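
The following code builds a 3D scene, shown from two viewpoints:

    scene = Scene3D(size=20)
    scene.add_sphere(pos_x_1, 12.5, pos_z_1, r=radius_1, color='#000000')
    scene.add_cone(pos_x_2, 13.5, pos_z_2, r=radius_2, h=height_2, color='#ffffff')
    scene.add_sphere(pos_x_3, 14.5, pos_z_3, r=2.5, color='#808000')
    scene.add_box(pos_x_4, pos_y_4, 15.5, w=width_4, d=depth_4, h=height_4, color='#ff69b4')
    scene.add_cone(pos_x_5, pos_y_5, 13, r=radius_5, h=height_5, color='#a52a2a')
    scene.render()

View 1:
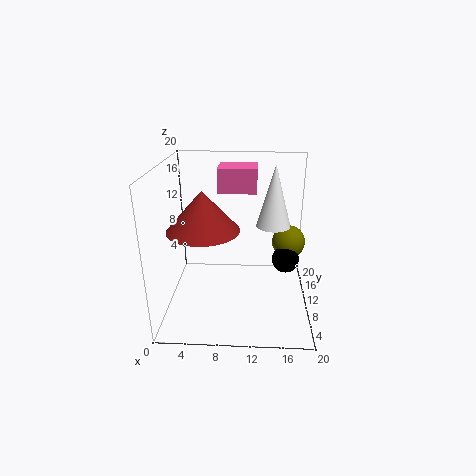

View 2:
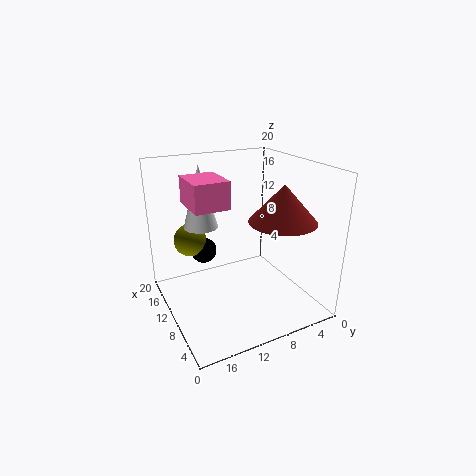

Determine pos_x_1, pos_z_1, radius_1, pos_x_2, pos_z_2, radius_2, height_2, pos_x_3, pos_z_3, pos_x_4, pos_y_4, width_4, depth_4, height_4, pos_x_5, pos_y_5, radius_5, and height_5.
pos_x_1 = 17, pos_z_1 = 5.5, radius_1 = 2, pos_x_2 = 15, pos_z_2 = 10.5, radius_2 = 2.5, height_2 = 9, pos_x_3 = 17.5, pos_z_3 = 7.5, pos_x_4 = 7, pos_y_4 = 12.5, width_4 = 5.5, depth_4 = 4.5, height_4 = 3.5, pos_x_5 = 6, pos_y_5 = 5.5, radius_5 = 4.5, height_5 = 5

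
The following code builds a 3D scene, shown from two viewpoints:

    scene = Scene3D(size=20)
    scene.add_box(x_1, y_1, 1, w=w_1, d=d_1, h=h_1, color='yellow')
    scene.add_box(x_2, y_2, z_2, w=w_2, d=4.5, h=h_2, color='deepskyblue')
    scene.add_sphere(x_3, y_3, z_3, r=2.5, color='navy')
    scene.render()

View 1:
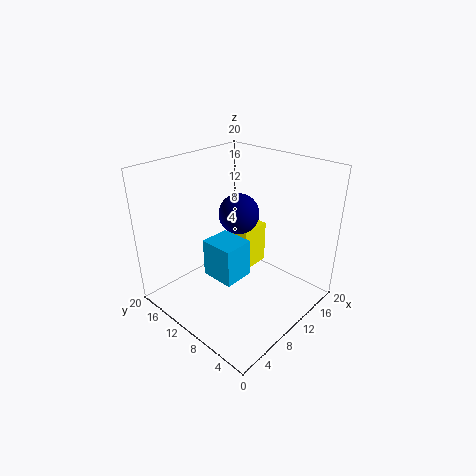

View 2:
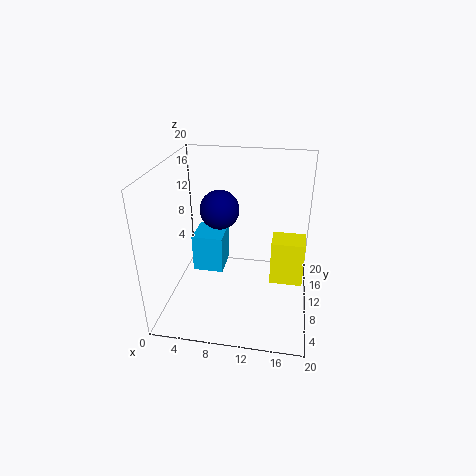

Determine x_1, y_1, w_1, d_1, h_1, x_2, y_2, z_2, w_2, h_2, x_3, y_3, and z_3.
x_1 = 14.5, y_1 = 12.5, w_1 = 5, d_1 = 4, h_1 = 7, x_2 = 4.5, y_2 = 6.5, z_2 = 6.5, w_2 = 4, h_2 = 5, x_3 = 8, y_3 = 8, z_3 = 15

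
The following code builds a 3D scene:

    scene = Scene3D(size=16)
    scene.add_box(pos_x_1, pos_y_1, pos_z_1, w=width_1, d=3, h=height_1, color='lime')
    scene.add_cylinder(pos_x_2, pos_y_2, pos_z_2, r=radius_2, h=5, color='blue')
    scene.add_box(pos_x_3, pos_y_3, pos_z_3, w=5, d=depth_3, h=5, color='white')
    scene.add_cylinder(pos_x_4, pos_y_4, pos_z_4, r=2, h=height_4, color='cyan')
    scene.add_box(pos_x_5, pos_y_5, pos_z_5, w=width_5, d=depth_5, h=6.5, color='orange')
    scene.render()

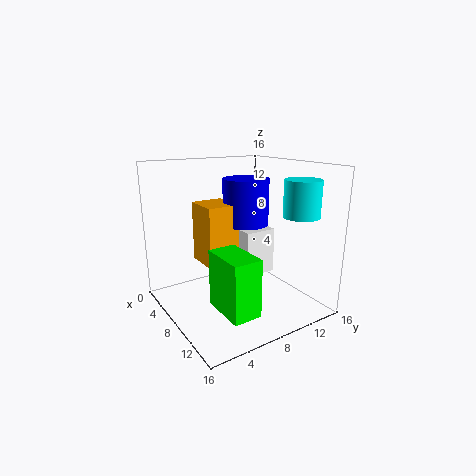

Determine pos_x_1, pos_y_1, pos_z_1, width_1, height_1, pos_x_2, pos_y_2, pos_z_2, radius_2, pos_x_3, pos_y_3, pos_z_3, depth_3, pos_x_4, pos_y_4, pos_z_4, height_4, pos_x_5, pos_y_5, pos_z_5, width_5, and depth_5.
pos_x_1 = 9.5
pos_y_1 = 3.5
pos_z_1 = 2
width_1 = 5
height_1 = 6
pos_x_2 = 8
pos_y_2 = 9
pos_z_2 = 9.5
radius_2 = 2.5
pos_x_3 = 5
pos_y_3 = 8
pos_z_3 = 4
depth_3 = 3.5
pos_x_4 = 12
pos_y_4 = 13.5
pos_z_4 = 10.5
height_4 = 4
pos_x_5 = 5
pos_y_5 = 4
pos_z_5 = 5.5
width_5 = 4
depth_5 = 3.5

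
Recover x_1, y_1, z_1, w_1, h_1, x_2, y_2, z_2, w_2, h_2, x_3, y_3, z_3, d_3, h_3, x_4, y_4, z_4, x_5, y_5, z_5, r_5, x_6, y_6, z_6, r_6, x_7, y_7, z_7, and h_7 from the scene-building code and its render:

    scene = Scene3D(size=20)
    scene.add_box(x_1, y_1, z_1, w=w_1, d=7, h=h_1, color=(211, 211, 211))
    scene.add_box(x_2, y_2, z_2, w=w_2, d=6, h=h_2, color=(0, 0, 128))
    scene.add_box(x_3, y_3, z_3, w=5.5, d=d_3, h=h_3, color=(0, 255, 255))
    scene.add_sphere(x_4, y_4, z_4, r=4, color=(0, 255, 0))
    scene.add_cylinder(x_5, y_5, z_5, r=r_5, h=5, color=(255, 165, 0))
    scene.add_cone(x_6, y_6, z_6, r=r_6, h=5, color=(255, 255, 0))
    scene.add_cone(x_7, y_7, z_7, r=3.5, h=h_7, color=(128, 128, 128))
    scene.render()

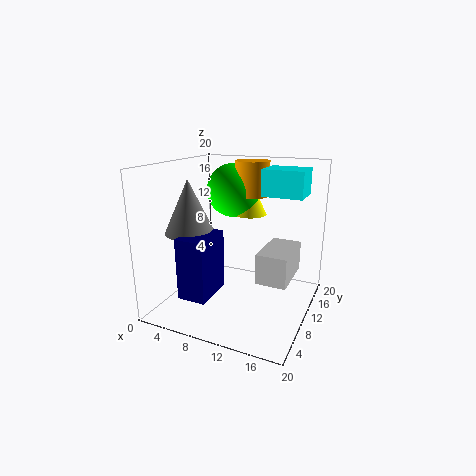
x_1 = 14
y_1 = 6.5
z_1 = 5.5
w_1 = 4
h_1 = 4
x_2 = 4
y_2 = 3.5
z_2 = 2.5
w_2 = 4
h_2 = 8.5
x_3 = 13
y_3 = 10.5
z_3 = 16
d_3 = 4.5
h_3 = 3.5
x_4 = 7
y_4 = 15
z_4 = 15.5
x_5 = 10
y_5 = 15
z_5 = 15
r_5 = 2.5
x_6 = 9.5
y_6 = 15.5
z_6 = 12
r_6 = 2.5
x_7 = 3.5
y_7 = 8
z_7 = 10.5
h_7 = 7.5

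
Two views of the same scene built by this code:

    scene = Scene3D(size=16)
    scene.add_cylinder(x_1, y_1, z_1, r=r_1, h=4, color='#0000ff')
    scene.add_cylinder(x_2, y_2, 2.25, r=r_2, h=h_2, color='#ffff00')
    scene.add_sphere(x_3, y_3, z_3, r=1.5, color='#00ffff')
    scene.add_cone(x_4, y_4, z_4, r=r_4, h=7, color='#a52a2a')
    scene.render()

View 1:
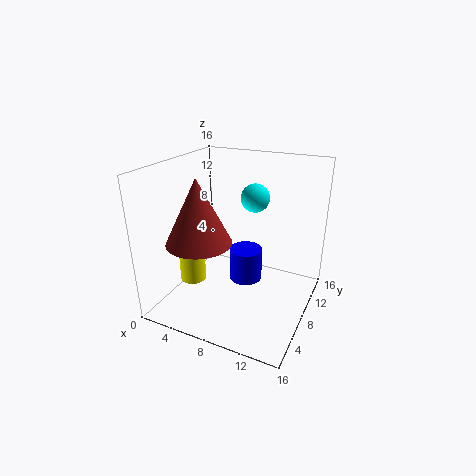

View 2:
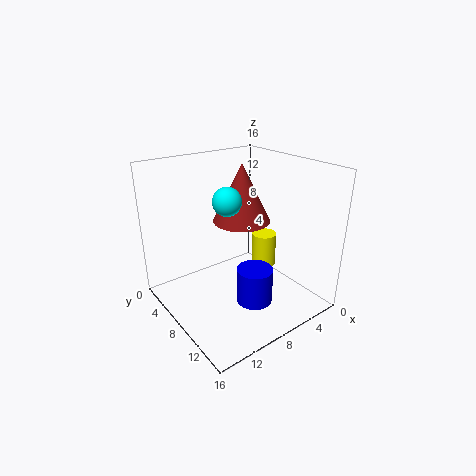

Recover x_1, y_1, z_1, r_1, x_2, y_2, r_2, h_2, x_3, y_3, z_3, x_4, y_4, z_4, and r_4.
x_1 = 7.75, y_1 = 10.75, z_1 = 1.25, r_1 = 2, x_2 = 2.75, y_2 = 6.5, r_2 = 1.5, h_2 = 4.25, x_3 = 9.75, y_3 = 8.5, z_3 = 12.75, x_4 = 5, y_4 = 4.75, z_4 = 8.25, r_4 = 3.5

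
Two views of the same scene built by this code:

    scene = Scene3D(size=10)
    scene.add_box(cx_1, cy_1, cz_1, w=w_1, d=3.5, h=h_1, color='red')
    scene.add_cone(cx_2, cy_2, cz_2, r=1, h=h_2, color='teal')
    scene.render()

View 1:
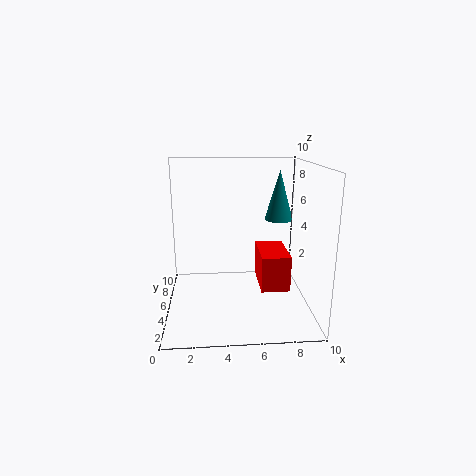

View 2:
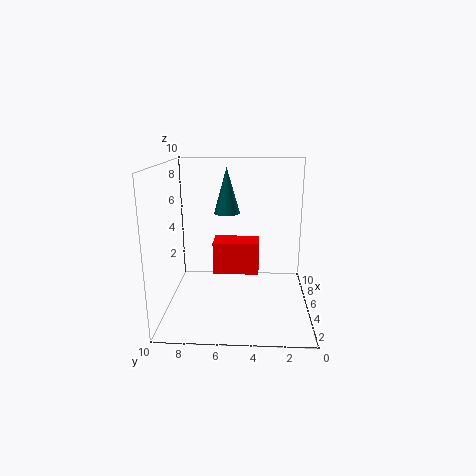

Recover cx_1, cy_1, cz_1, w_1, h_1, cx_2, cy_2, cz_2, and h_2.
cx_1 = 6.5, cy_1 = 3.5, cz_1 = 1.5, w_1 = 2, h_1 = 2.5, cx_2 = 8, cy_2 = 6, cz_2 = 6, h_2 = 3.5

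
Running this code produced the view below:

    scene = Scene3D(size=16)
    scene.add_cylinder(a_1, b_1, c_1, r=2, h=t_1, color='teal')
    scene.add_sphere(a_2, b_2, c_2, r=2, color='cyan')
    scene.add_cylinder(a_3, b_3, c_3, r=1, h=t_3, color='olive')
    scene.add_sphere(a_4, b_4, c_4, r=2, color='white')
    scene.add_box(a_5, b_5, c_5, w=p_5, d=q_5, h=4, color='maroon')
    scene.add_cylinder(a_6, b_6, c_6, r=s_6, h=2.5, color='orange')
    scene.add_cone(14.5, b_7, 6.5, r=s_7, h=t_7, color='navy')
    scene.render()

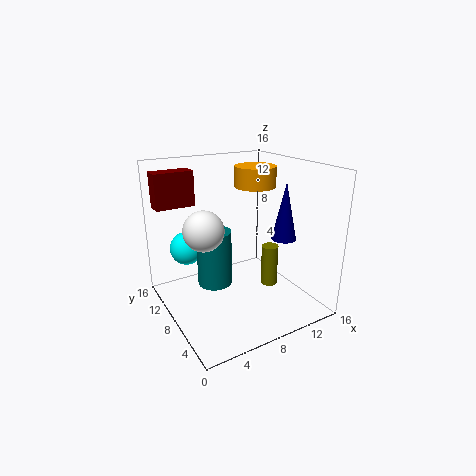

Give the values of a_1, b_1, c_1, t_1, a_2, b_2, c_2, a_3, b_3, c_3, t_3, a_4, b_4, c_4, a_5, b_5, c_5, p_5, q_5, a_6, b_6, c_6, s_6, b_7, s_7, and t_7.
a_1 = 6, b_1 = 10, c_1 = 2, t_1 = 6.5, a_2 = 4, b_2 = 13.5, c_2 = 5.5, a_3 = 12.5, b_3 = 8, c_3 = 1, t_3 = 5, a_4 = 3, b_4 = 6, c_4 = 10.5, a_5 = 0.5, b_5 = 12.5, c_5 = 11, p_5 = 4.5, q_5 = 2, a_6 = 12.5, b_6 = 11.5, c_6 = 12.5, s_6 = 2.5, b_7 = 8, s_7 = 1.5, t_7 = 7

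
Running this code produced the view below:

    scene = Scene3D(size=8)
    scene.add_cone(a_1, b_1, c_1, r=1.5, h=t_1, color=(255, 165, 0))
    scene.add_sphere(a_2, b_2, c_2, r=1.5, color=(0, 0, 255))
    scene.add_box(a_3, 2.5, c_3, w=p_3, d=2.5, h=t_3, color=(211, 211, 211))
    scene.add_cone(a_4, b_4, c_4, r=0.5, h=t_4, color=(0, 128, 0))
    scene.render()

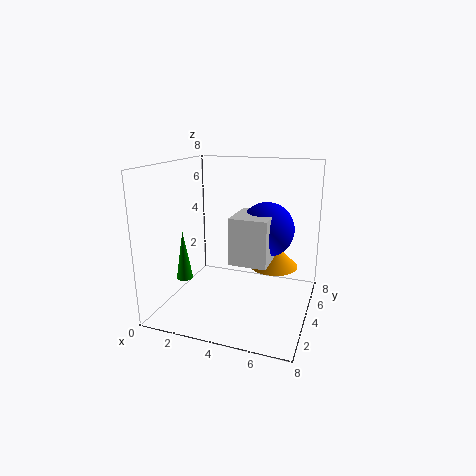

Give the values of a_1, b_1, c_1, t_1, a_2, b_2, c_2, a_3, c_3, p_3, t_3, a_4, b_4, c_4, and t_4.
a_1 = 5.5; b_1 = 6.5; c_1 = 1.5; t_1 = 1.5; a_2 = 5.5; b_2 = 4.5; c_2 = 4.5; a_3 = 4; c_3 = 3; p_3 = 2; t_3 = 2.5; a_4 = 0.5; b_4 = 4; c_4 = 1; t_4 = 3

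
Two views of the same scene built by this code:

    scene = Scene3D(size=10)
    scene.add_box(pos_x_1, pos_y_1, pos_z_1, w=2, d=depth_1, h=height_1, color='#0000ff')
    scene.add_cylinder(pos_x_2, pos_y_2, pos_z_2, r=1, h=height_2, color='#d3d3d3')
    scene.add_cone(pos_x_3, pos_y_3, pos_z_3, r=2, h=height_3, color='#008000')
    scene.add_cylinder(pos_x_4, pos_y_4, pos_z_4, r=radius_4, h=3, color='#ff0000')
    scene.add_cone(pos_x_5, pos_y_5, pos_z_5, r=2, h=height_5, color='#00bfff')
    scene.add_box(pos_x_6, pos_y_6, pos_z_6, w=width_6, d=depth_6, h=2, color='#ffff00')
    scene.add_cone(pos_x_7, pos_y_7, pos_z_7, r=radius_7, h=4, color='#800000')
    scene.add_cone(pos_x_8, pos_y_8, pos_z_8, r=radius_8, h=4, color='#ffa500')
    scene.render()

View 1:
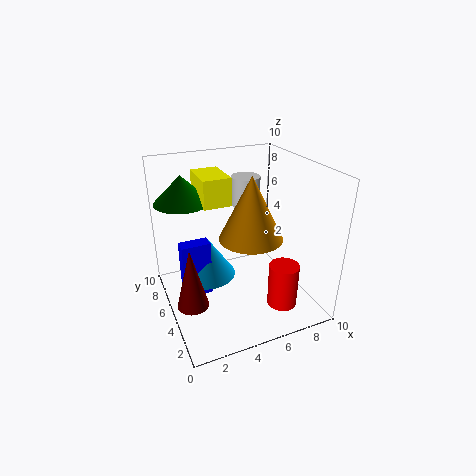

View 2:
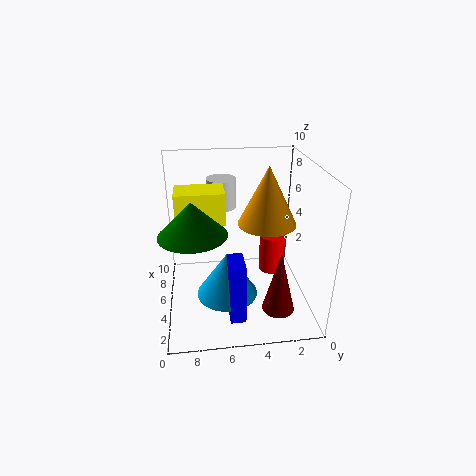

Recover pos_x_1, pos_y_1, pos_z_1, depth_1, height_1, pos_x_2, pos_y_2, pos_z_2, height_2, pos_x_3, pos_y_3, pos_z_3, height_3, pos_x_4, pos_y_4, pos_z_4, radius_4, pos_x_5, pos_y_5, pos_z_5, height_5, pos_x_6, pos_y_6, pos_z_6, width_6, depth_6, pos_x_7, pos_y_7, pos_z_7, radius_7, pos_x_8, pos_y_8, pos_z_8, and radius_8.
pos_x_1 = 1; pos_y_1 = 5; pos_z_1 = 1; depth_1 = 1; height_1 = 4; pos_x_2 = 6; pos_y_2 = 6; pos_z_2 = 7; height_2 = 2; pos_x_3 = 2; pos_y_3 = 8; pos_z_3 = 7; height_3 = 2; pos_x_4 = 7; pos_y_4 = 2; pos_z_4 = 1; radius_4 = 1; pos_x_5 = 3; pos_y_5 = 6; pos_z_5 = 2; height_5 = 3; pos_x_6 = 3; pos_y_6 = 6; pos_z_6 = 7; width_6 = 2; depth_6 = 3; pos_x_7 = 1; pos_y_7 = 3; pos_z_7 = 2; radius_7 = 1; pos_x_8 = 5; pos_y_8 = 3; pos_z_8 = 6; radius_8 = 2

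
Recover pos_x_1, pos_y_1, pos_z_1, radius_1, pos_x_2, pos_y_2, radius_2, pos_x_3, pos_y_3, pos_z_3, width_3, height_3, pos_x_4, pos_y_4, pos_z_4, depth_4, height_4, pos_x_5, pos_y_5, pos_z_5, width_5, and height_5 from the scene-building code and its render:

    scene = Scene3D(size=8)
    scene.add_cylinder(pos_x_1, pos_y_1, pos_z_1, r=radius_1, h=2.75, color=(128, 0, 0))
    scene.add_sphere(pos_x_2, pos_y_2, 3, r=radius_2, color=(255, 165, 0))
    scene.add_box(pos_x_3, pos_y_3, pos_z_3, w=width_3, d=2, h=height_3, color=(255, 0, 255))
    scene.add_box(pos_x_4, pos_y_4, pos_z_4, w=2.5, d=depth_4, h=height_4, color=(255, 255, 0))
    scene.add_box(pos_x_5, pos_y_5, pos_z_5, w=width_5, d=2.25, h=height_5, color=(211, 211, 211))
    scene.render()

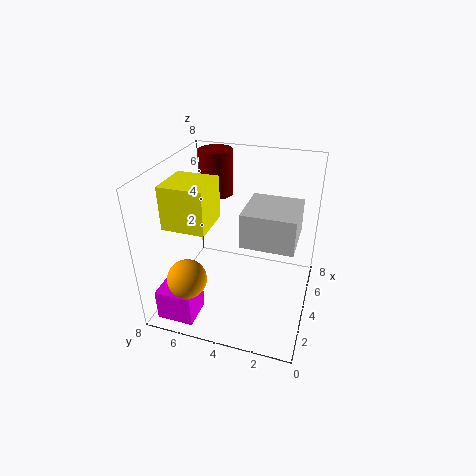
pos_x_1 = 6.75, pos_y_1 = 6.25, pos_z_1 = 5.25, radius_1 = 1, pos_x_2 = 1, pos_y_2 = 5.75, radius_2 = 1, pos_x_3 = 0.5, pos_y_3 = 5.5, pos_z_3 = 0.25, width_3 = 1.75, height_3 = 1.75, pos_x_4 = 2.75, pos_y_4 = 5.5, pos_z_4 = 4.5, depth_4 = 2.5, height_4 = 2.5, pos_x_5 = 0.25, pos_y_5 = 0.5, pos_z_5 = 6, width_5 = 2.25, height_5 = 1.5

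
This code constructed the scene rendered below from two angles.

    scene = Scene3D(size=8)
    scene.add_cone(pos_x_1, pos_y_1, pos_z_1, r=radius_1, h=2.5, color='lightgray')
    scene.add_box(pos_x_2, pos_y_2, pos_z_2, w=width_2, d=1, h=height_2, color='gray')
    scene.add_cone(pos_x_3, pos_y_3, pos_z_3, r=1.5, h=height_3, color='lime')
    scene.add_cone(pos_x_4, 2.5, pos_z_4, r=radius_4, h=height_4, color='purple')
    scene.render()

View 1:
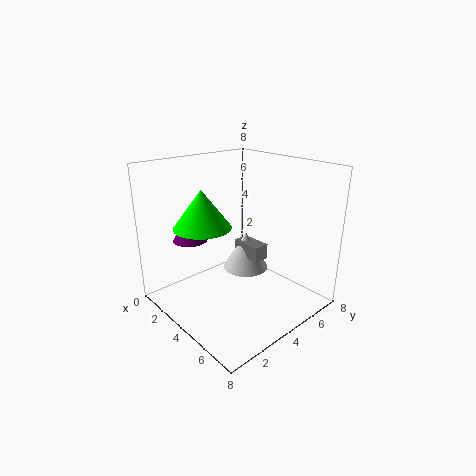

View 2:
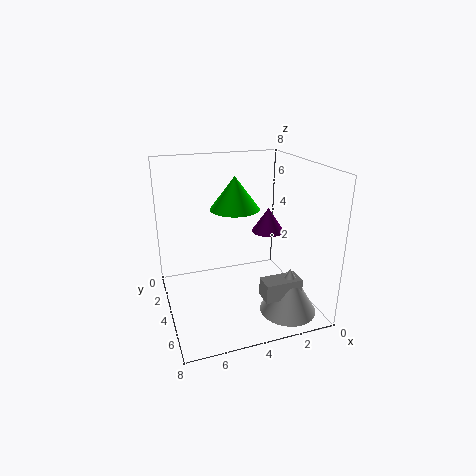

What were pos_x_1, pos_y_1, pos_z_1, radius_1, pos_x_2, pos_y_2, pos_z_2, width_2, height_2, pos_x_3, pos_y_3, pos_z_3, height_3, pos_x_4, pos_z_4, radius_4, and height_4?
pos_x_1 = 2; pos_y_1 = 6.5; pos_z_1 = 0.5; radius_1 = 1.5; pos_x_2 = 1.5; pos_y_2 = 6; pos_z_2 = 1.5; width_2 = 2; height_2 = 1; pos_x_3 = 3.5; pos_y_3 = 2; pos_z_3 = 5; height_3 = 2; pos_x_4 = 1.5; pos_z_4 = 3.5; radius_4 = 1; height_4 = 1.5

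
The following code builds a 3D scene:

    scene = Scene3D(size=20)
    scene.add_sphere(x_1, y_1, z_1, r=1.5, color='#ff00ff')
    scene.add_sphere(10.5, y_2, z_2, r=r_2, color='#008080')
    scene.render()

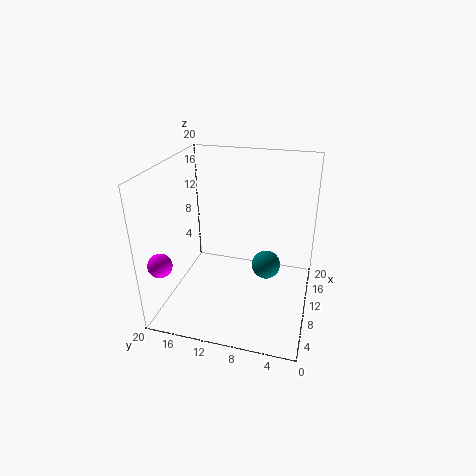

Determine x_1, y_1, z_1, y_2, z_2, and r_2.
x_1 = 1.5, y_1 = 17.5, z_1 = 9.5, y_2 = 6, z_2 = 6, r_2 = 2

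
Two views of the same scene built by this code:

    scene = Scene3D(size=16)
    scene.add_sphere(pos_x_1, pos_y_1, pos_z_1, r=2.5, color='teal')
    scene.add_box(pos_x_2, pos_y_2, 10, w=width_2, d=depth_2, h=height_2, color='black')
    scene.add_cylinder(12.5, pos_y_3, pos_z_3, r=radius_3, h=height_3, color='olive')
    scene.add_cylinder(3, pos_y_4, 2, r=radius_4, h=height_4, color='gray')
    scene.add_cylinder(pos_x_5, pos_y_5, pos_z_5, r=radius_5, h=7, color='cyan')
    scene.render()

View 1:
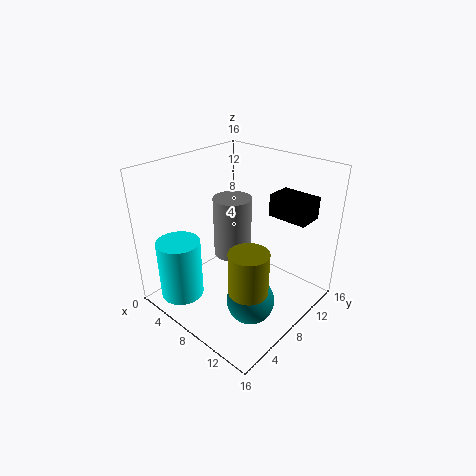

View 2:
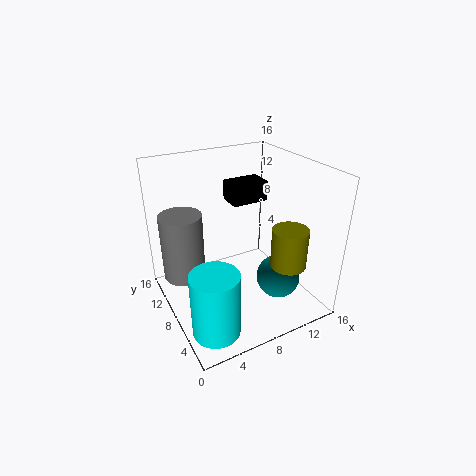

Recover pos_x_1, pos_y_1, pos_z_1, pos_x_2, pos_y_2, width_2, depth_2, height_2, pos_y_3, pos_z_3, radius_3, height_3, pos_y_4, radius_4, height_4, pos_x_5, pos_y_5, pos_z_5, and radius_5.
pos_x_1 = 12, pos_y_1 = 5.5, pos_z_1 = 3, pos_x_2 = 9.5, pos_y_2 = 11.5, width_2 = 4.5, depth_2 = 3, height_2 = 2.5, pos_y_3 = 4.5, pos_z_3 = 5, radius_3 = 2, height_3 = 4.5, pos_y_4 = 12.5, radius_4 = 2.5, height_4 = 8, pos_x_5 = 3, pos_y_5 = 3.5, pos_z_5 = 0.5, radius_5 = 2.5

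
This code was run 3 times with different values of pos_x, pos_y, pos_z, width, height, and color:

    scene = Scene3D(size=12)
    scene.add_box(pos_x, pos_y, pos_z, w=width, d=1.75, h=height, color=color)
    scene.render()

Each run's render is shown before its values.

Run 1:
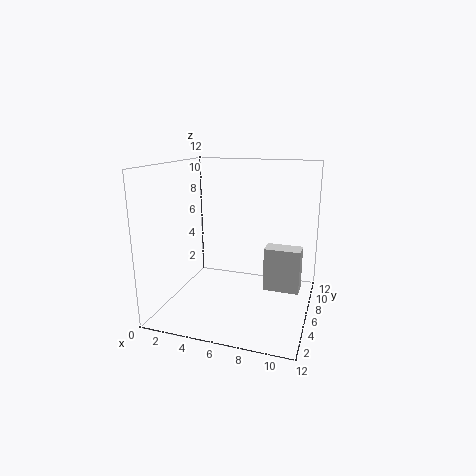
pos_x = 7.75; pos_y = 8; pos_z = 0.5; width = 3.25; height = 4; color = 'lightgray'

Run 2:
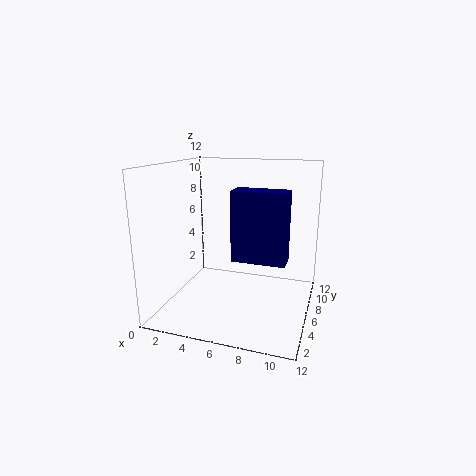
pos_x = 6.5; pos_y = 2.75; pos_z = 5.25; width = 4; height = 5.25; color = 'navy'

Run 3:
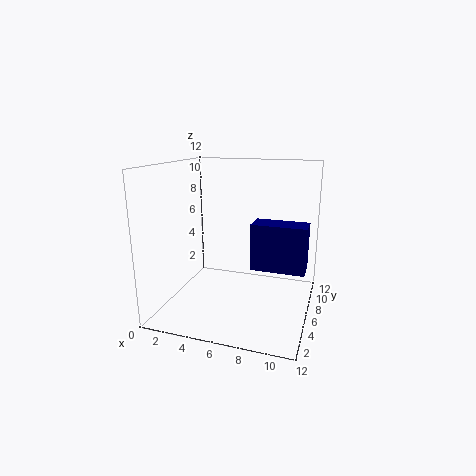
pos_x = 8.25; pos_y = 1.75; pos_z = 5.25; width = 3.75; height = 3.25; color = 'navy'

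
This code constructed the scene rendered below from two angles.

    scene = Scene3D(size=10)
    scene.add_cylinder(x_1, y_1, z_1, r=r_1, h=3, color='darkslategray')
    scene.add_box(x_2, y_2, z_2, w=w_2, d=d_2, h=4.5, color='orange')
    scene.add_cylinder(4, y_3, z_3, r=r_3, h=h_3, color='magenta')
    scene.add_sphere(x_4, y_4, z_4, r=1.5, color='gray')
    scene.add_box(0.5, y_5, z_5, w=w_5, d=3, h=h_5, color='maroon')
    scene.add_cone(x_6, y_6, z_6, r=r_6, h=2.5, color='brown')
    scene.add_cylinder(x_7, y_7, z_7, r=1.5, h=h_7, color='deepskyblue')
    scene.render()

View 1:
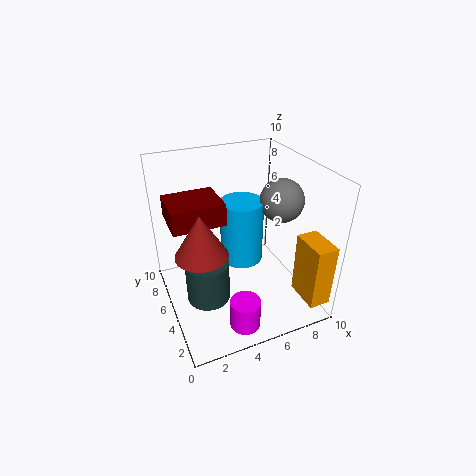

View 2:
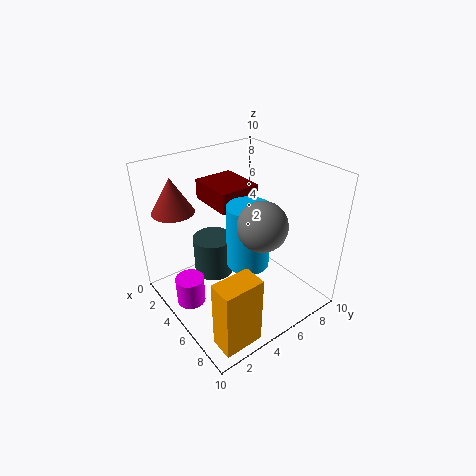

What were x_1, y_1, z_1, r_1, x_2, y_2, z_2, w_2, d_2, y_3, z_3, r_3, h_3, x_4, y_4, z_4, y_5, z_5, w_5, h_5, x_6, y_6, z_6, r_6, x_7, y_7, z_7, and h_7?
x_1 = 2.5, y_1 = 4.5, z_1 = 1, r_1 = 1.5, x_2 = 8.5, y_2 = 0.5, z_2 = 1, w_2 = 1.5, d_2 = 2.5, y_3 = 1.5, z_3 = 0.5, r_3 = 1, h_3 = 2, x_4 = 8, y_4 = 4.5, z_4 = 7.5, y_5 = 4.5, z_5 = 6.5, w_5 = 3.5, h_5 = 1.5, x_6 = 1.5, y_6 = 2, z_6 = 6.5, r_6 = 1.5, x_7 = 5.5, y_7 = 5.5, z_7 = 3, h_7 = 4.5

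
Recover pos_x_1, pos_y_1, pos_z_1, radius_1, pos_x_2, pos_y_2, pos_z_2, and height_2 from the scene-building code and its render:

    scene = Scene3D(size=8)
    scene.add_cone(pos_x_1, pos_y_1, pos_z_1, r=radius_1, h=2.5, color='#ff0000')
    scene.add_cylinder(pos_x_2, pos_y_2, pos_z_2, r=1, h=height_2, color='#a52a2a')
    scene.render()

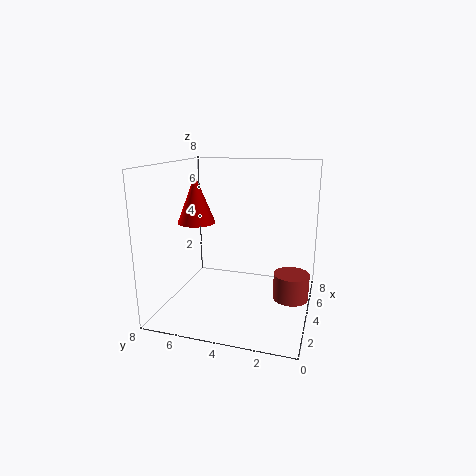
pos_x_1 = 3; pos_y_1 = 6; pos_z_1 = 5; radius_1 = 1; pos_x_2 = 4.5; pos_y_2 = 1; pos_z_2 = 0.5; height_2 = 1.5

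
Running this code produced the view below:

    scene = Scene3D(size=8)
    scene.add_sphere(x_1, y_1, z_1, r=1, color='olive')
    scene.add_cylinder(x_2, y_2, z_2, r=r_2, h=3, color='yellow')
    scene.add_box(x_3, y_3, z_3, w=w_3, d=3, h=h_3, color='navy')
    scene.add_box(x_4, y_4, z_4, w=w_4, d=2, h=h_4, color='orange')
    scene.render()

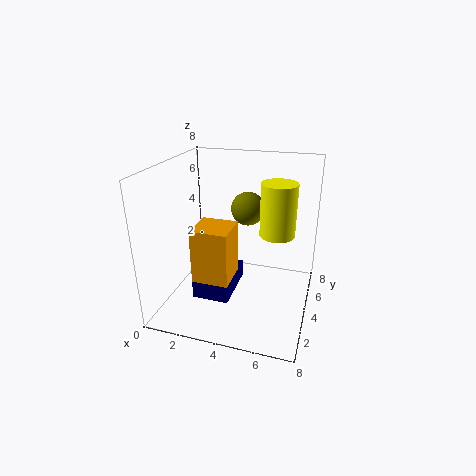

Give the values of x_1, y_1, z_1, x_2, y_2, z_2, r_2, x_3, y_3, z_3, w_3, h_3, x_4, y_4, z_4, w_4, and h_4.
x_1 = 4
y_1 = 6
z_1 = 5
x_2 = 6
y_2 = 5
z_2 = 4
r_2 = 1
x_3 = 2
y_3 = 2
z_3 = 1
w_3 = 2
h_3 = 1
x_4 = 2
y_4 = 2
z_4 = 2
w_4 = 2
h_4 = 3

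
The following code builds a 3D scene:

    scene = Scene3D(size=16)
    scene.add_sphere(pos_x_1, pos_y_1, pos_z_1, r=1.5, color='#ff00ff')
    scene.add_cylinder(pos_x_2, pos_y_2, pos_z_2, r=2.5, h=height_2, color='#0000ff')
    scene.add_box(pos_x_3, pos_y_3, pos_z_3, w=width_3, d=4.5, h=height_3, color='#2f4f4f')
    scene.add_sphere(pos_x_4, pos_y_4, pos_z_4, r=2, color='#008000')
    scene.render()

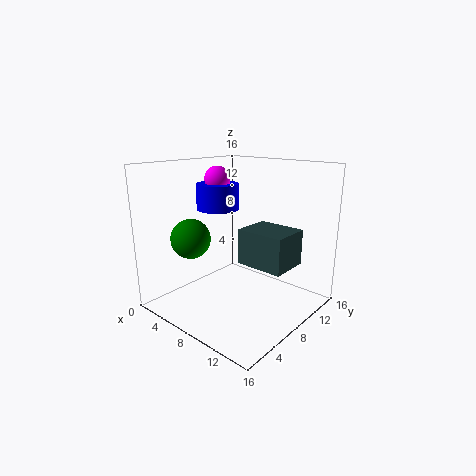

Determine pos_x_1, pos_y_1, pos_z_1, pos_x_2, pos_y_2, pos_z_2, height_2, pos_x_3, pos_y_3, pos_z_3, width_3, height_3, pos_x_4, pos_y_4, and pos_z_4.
pos_x_1 = 4, pos_y_1 = 9, pos_z_1 = 14, pos_x_2 = 4, pos_y_2 = 9, pos_z_2 = 10.5, height_2 = 3, pos_x_3 = 8, pos_y_3 = 8, pos_z_3 = 5, width_3 = 5.5, height_3 = 4, pos_x_4 = 6.5, pos_y_4 = 2.5, pos_z_4 = 9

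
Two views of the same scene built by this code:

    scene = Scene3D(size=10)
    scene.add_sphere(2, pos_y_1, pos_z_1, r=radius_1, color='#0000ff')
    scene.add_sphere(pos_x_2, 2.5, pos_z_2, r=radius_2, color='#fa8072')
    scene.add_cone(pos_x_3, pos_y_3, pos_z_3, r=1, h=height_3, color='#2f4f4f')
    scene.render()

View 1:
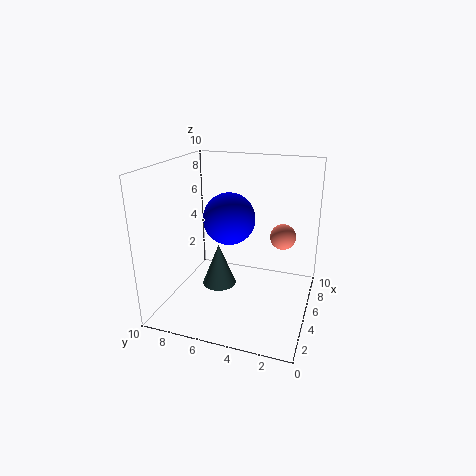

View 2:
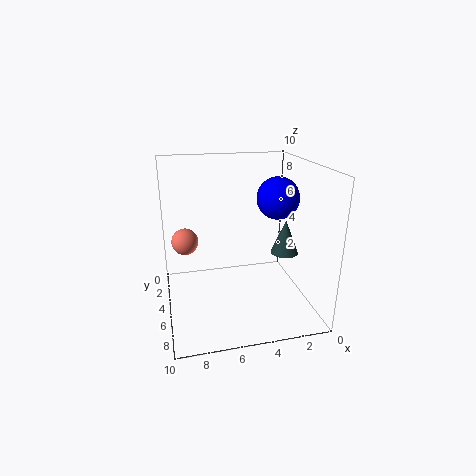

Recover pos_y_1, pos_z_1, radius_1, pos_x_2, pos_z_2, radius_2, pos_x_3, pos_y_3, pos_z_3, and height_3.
pos_y_1 = 4.5; pos_z_1 = 7.5; radius_1 = 1.5; pos_x_2 = 8.5; pos_z_2 = 4; radius_2 = 1; pos_x_3 = 1.5; pos_y_3 = 5; pos_z_3 = 3.5; height_3 = 2.5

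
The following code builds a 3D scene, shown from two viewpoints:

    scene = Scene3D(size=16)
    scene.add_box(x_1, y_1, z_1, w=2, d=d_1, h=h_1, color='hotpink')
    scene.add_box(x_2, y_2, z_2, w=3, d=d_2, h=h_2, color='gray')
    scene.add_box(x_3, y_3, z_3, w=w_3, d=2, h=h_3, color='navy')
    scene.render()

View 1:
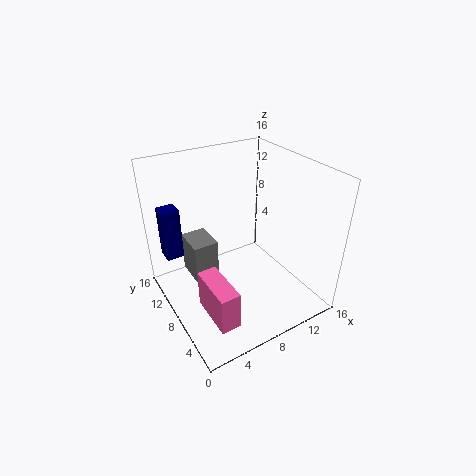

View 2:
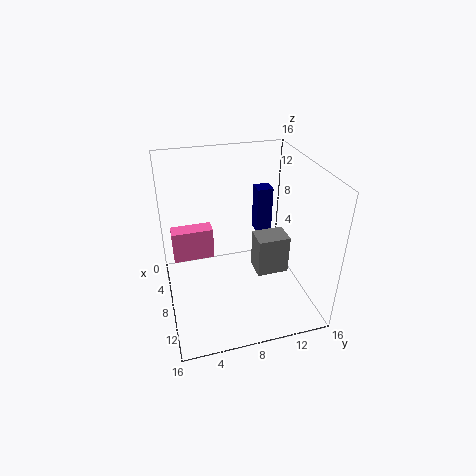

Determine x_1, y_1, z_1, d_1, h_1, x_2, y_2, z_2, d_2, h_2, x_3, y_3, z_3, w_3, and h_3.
x_1 = 2
y_1 = 1
z_1 = 3
d_1 = 5
h_1 = 4
x_2 = 4
y_2 = 11
z_2 = 1
d_2 = 4
h_2 = 5
x_3 = 1
y_3 = 12
z_3 = 5
w_3 = 2
h_3 = 6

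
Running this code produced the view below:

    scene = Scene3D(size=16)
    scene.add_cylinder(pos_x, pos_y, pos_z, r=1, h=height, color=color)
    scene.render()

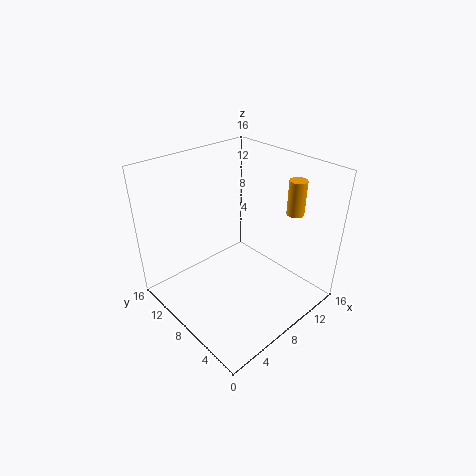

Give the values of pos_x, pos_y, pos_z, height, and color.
pos_x = 14, pos_y = 5, pos_z = 10, height = 4, color = 'orange'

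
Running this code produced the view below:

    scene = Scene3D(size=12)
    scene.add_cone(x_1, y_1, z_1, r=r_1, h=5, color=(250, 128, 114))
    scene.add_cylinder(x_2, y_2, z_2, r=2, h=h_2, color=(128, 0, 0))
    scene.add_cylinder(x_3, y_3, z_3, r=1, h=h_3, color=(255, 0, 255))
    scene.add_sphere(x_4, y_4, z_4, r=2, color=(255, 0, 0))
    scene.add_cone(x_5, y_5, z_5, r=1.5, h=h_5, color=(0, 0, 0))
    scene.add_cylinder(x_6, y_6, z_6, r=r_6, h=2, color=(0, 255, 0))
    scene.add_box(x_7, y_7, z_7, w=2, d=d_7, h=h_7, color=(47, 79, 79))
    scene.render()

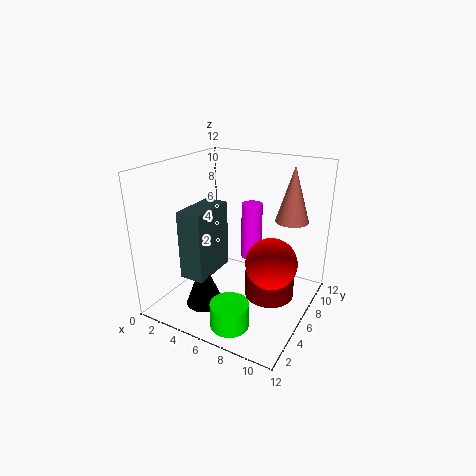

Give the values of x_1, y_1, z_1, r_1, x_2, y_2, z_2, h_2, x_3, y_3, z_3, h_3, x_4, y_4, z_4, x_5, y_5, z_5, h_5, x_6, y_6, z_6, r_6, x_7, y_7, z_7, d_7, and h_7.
x_1 = 9; y_1 = 10.5; z_1 = 6.5; r_1 = 1.5; x_2 = 9; y_2 = 6; z_2 = 1.5; h_2 = 2.5; x_3 = 5; y_3 = 10.5; z_3 = 2; h_3 = 5.5; x_4 = 9.5; y_4 = 5; z_4 = 5; x_5 = 4.5; y_5 = 3; z_5 = 1; h_5 = 4; x_6 = 7.5; y_6 = 2; z_6 = 0.5; r_6 = 1.5; x_7 = 3; y_7 = 2; z_7 = 3.5; d_7 = 4; h_7 = 5.5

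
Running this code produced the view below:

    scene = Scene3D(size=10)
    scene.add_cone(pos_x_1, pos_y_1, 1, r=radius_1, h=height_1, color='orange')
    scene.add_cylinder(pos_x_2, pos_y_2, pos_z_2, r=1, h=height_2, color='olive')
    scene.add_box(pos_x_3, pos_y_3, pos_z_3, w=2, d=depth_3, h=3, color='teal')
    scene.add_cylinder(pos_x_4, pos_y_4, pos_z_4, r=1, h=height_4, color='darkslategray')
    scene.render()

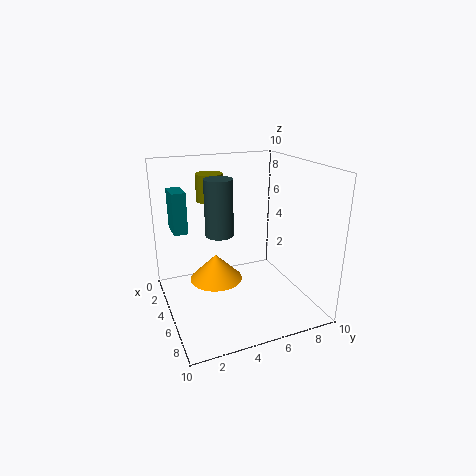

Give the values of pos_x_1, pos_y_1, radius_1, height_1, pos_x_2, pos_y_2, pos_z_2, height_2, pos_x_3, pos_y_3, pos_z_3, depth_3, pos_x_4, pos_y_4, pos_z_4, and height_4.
pos_x_1 = 3; pos_y_1 = 4; radius_1 = 2; height_1 = 2; pos_x_2 = 2; pos_y_2 = 4; pos_z_2 = 7; height_2 = 2; pos_x_3 = 1; pos_y_3 = 1; pos_z_3 = 5; depth_3 = 1; pos_x_4 = 4; pos_y_4 = 4; pos_z_4 = 5; height_4 = 4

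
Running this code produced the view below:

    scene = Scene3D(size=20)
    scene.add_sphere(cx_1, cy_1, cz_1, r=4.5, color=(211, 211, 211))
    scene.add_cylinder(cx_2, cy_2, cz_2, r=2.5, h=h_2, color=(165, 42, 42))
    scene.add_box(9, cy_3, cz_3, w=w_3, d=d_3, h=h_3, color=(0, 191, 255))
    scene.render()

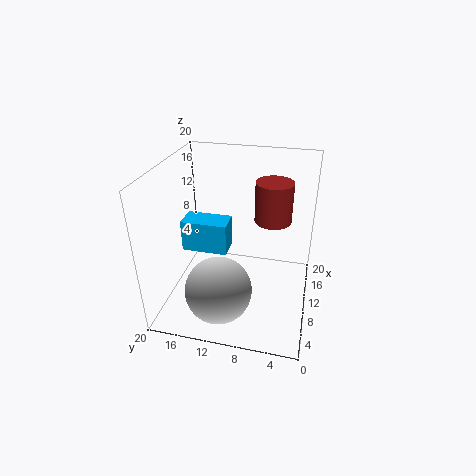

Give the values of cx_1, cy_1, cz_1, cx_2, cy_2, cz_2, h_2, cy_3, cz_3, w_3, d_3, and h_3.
cx_1 = 5; cy_1 = 11.5; cz_1 = 4.5; cx_2 = 11.5; cy_2 = 5.5; cz_2 = 12.5; h_2 = 5.5; cy_3 = 11.5; cz_3 = 7.5; w_3 = 3.5; d_3 = 6.5; h_3 = 4.5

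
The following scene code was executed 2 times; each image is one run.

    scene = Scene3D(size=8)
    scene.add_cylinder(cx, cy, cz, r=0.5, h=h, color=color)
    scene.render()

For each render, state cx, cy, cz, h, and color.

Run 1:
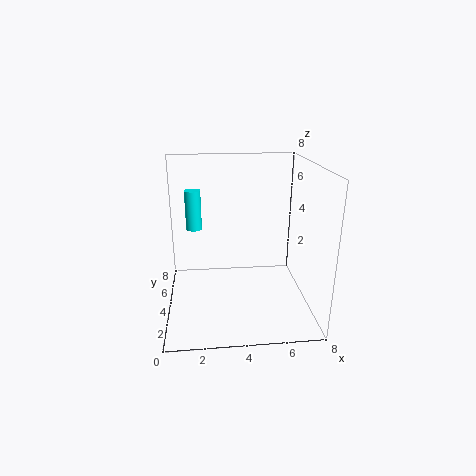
cx = 1.5, cy = 7, cz = 3.5, h = 2.5, color = 'cyan'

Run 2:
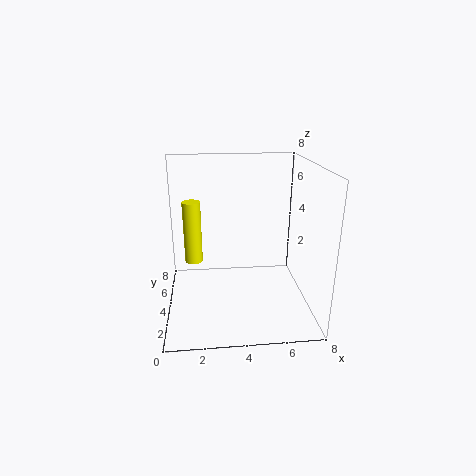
cx = 1.5, cy = 4.5, cz = 2.5, h = 3.5, color = 'yellow'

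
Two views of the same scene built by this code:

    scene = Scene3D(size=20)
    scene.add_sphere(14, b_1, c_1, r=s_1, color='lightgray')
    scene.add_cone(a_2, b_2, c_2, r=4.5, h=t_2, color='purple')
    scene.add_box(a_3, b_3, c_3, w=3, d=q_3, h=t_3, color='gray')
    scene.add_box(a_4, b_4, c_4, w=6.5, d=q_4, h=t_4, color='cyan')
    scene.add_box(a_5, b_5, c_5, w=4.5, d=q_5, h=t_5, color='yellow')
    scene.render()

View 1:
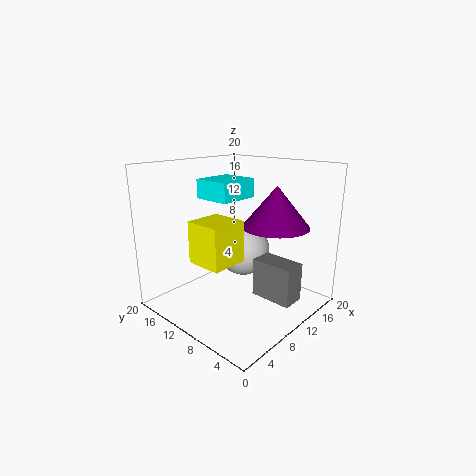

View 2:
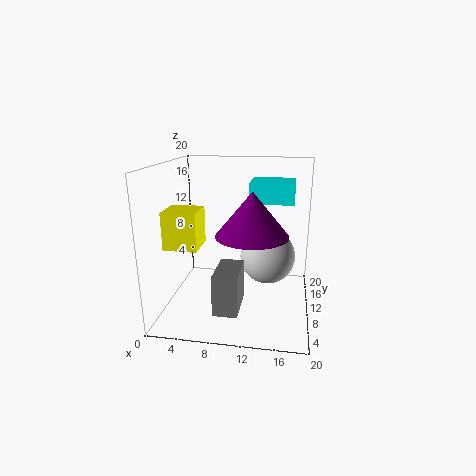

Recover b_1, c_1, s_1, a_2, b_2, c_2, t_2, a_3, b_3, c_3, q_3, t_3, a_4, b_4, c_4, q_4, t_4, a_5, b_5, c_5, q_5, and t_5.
b_1 = 12.5, c_1 = 6.5, s_1 = 4, a_2 = 12.5, b_2 = 5.5, c_2 = 12, t_2 = 5.5, a_3 = 8.5, b_3 = 0.5, c_3 = 3.5, q_3 = 5.5, t_3 = 5, a_4 = 11, b_4 = 13.5, c_4 = 14, q_4 = 6, t_4 = 3, a_5 = 1, b_5 = 5, c_5 = 9.5, q_5 = 4.5, t_5 = 5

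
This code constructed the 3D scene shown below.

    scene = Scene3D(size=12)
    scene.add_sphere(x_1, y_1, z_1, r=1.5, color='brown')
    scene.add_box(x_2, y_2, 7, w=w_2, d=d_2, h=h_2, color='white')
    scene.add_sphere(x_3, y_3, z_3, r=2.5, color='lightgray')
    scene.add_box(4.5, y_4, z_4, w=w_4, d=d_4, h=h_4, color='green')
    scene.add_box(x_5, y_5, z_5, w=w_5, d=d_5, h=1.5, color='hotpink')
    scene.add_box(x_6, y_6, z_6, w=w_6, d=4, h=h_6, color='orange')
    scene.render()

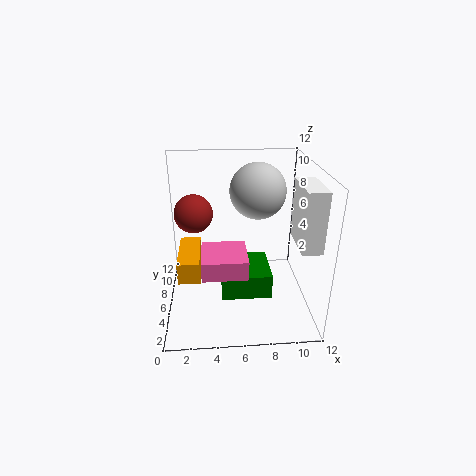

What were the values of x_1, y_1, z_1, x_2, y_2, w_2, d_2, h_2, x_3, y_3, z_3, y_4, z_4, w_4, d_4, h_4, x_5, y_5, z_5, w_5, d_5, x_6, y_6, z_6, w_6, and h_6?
x_1 = 2.5
y_1 = 5.5
z_1 = 8.5
x_2 = 10
y_2 = 1
w_2 = 1.5
d_2 = 3.5
h_2 = 4.5
x_3 = 8
y_3 = 9
z_3 = 9
y_4 = 3
z_4 = 2
w_4 = 4
d_4 = 4
h_4 = 2
x_5 = 3
y_5 = 2
z_5 = 4.5
w_5 = 3.5
d_5 = 3.5
x_6 = 1.5
y_6 = 0.5
z_6 = 5.5
w_6 = 1.5
h_6 = 1.5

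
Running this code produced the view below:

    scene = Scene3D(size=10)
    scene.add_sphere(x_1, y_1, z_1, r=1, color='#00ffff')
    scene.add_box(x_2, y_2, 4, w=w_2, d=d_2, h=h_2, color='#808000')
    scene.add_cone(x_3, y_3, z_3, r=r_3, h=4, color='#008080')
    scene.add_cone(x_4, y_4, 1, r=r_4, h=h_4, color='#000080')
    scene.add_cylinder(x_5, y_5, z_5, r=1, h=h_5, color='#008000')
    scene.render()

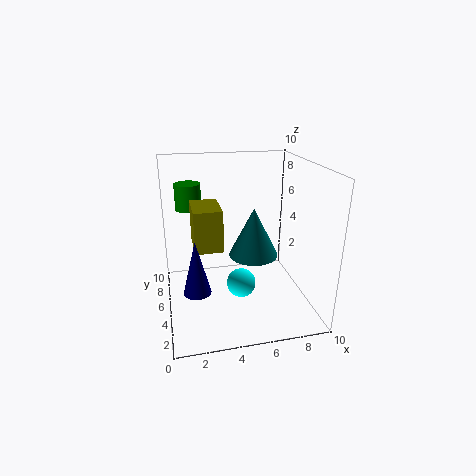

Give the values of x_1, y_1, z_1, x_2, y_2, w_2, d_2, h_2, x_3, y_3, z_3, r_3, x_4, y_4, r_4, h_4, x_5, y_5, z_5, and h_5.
x_1 = 5, y_1 = 4, z_1 = 2, x_2 = 2, y_2 = 5, w_2 = 2, d_2 = 3, h_2 = 3, x_3 = 7, y_3 = 8, z_3 = 2, r_3 = 2, x_4 = 2, y_4 = 5, r_4 = 1, h_4 = 4, x_5 = 2, y_5 = 9, z_5 = 6, h_5 = 2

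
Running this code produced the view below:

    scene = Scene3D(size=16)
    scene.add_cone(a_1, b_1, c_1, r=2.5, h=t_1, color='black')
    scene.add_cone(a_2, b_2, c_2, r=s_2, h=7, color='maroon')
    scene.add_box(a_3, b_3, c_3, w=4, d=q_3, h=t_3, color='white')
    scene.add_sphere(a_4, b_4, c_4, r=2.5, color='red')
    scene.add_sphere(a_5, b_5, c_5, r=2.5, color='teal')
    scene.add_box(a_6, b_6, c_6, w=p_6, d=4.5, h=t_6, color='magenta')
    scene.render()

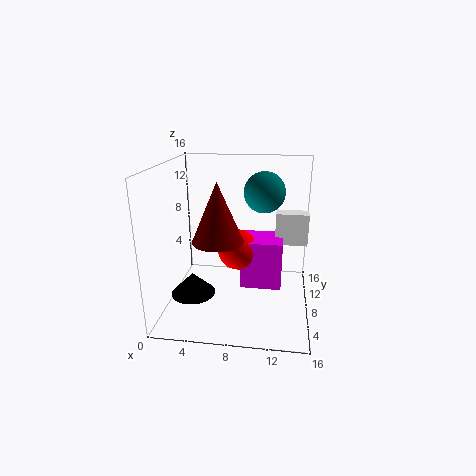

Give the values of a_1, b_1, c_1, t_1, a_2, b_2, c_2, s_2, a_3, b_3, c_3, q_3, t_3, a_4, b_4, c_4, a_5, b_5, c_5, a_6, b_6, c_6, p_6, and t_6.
a_1 = 3
b_1 = 6.5
c_1 = 1.5
t_1 = 2.5
a_2 = 5.5
b_2 = 9
c_2 = 7
s_2 = 3
a_3 = 12
b_3 = 12.5
c_3 = 5.5
q_3 = 2
t_3 = 4
a_4 = 7.5
b_4 = 11.5
c_4 = 5
a_5 = 10.5
b_5 = 13
c_5 = 12
a_6 = 8
b_6 = 10
c_6 = 0.5
p_6 = 5
t_6 = 6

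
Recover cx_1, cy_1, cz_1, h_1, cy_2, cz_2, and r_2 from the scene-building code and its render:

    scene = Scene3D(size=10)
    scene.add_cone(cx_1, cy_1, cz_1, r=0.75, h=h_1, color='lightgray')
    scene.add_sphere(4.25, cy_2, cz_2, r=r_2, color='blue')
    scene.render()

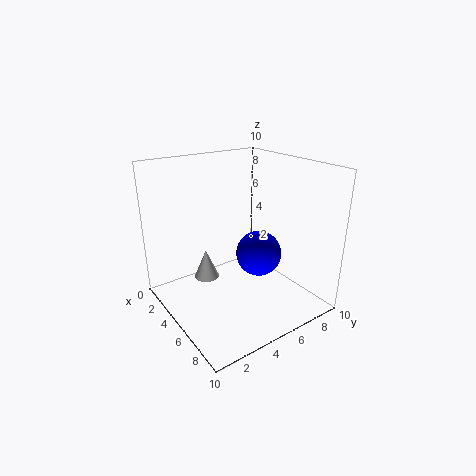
cx_1 = 6.25, cy_1 = 1.75, cz_1 = 3.75, h_1 = 1.75, cy_2 = 7.5, cz_2 = 2.75, r_2 = 1.75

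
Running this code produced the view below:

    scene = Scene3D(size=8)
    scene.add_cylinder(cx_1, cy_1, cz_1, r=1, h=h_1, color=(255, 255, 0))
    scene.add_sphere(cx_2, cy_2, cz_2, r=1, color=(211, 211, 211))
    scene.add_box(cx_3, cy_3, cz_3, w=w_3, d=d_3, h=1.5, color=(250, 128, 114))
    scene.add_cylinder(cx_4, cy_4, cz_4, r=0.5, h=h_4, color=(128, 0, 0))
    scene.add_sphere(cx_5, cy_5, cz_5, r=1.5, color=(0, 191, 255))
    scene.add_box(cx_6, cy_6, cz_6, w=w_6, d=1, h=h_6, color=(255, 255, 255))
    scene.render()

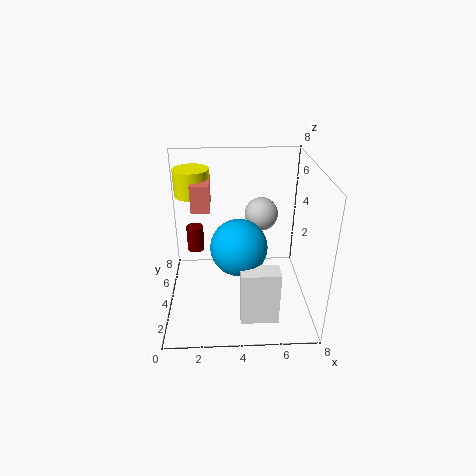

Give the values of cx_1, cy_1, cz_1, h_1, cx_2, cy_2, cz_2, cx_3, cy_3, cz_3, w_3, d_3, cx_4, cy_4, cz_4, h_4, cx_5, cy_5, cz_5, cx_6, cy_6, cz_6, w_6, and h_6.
cx_1 = 1.5; cy_1 = 5.5; cz_1 = 6; h_1 = 1.5; cx_2 = 5.5; cy_2 = 6; cz_2 = 4.5; cx_3 = 1.5; cy_3 = 4; cz_3 = 5.5; w_3 = 1; d_3 = 2; cx_4 = 1.5; cy_4 = 5.5; cz_4 = 2.5; h_4 = 1.5; cx_5 = 4; cy_5 = 3; cz_5 = 4; cx_6 = 4; cy_6 = 1; cz_6 = 0.5; w_6 = 2; h_6 = 3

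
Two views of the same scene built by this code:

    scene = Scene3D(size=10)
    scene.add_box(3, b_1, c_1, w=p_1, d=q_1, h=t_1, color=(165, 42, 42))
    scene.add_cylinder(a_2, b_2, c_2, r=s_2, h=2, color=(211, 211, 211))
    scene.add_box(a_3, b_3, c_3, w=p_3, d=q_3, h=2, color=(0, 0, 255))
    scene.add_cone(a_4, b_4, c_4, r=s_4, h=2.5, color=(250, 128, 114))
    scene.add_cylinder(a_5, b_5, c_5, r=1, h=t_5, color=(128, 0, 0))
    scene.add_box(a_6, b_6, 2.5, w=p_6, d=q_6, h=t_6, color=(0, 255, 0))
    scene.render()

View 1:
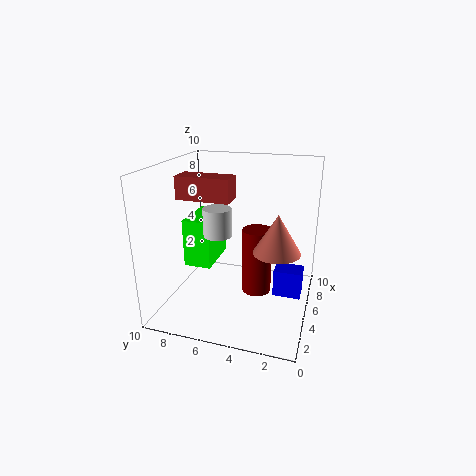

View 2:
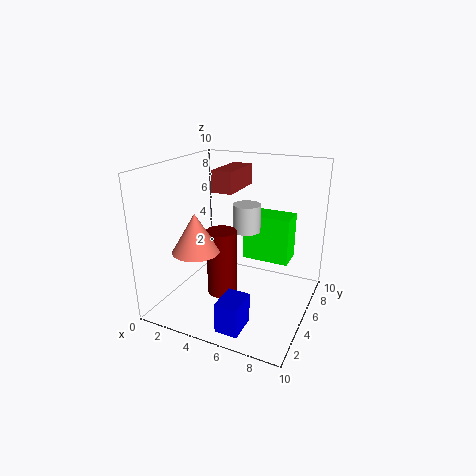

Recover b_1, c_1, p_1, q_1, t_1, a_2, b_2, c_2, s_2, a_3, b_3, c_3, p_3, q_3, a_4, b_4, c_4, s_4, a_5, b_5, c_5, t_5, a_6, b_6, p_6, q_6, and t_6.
b_1 = 5, c_1 = 8, p_1 = 1.5, q_1 = 3.5, t_1 = 1.5, a_2 = 5, b_2 = 6.5, c_2 = 5, s_2 = 1, a_3 = 5.5, b_3 = 0.5, c_3 = 0.5, p_3 = 1.5, q_3 = 2, a_4 = 3.5, b_4 = 2, c_4 = 5, s_4 = 1.5, a_5 = 4.5, b_5 = 3.5, c_5 = 1.5, t_5 = 4.5, a_6 = 4.5, b_6 = 7, p_6 = 3.5, q_6 = 2, t_6 = 3.5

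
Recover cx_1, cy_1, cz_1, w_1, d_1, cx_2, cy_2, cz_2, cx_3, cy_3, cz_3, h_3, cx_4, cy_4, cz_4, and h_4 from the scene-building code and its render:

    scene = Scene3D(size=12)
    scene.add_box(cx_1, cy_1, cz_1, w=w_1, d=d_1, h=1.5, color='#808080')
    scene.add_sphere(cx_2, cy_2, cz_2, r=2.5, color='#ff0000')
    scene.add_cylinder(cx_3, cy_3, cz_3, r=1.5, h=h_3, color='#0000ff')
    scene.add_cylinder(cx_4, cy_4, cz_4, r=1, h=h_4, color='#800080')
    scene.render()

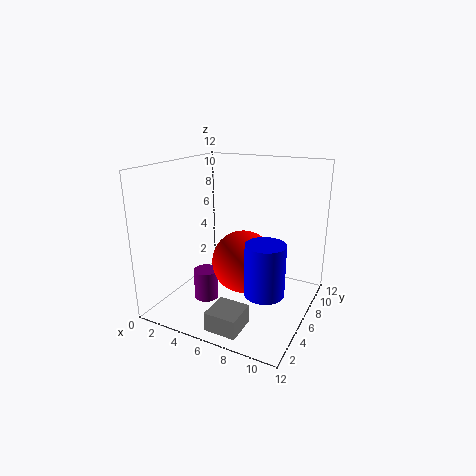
cx_1 = 6
cy_1 = 0.5
cz_1 = 0.5
w_1 = 2.5
d_1 = 2.5
cx_2 = 7
cy_2 = 5
cz_2 = 4.5
cx_3 = 9.5
cy_3 = 3.5
cz_3 = 3
h_3 = 4
cx_4 = 4
cy_4 = 4
cz_4 = 1
h_4 = 2.5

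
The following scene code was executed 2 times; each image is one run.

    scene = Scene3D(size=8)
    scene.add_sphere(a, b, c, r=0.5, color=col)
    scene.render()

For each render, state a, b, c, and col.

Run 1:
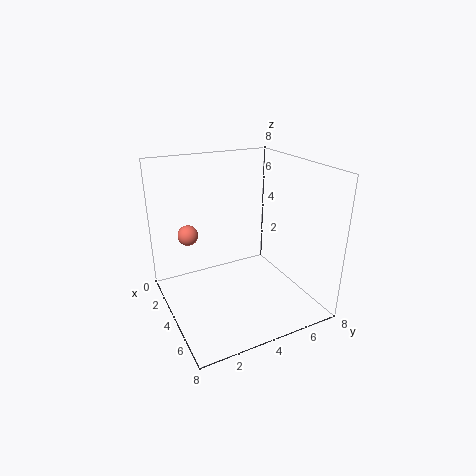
a = 4.5, b = 1, c = 5, col = 'salmon'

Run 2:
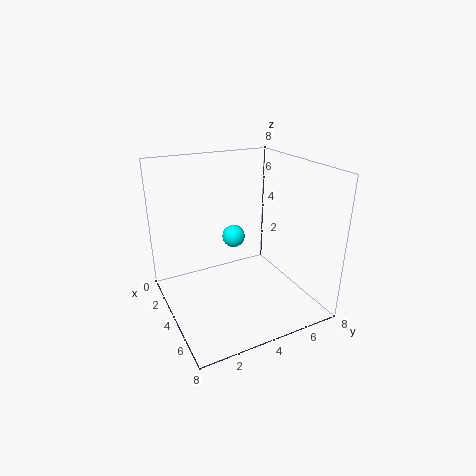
a = 6.5, b = 2.5, c = 5.5, col = 'cyan'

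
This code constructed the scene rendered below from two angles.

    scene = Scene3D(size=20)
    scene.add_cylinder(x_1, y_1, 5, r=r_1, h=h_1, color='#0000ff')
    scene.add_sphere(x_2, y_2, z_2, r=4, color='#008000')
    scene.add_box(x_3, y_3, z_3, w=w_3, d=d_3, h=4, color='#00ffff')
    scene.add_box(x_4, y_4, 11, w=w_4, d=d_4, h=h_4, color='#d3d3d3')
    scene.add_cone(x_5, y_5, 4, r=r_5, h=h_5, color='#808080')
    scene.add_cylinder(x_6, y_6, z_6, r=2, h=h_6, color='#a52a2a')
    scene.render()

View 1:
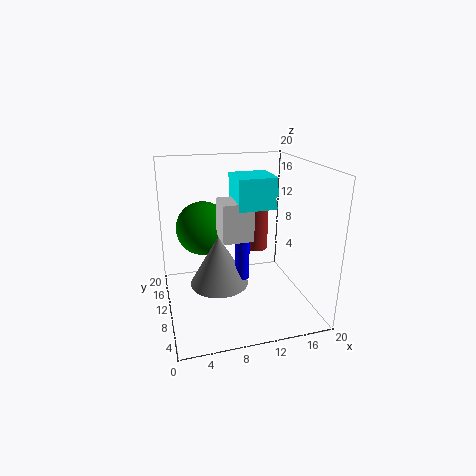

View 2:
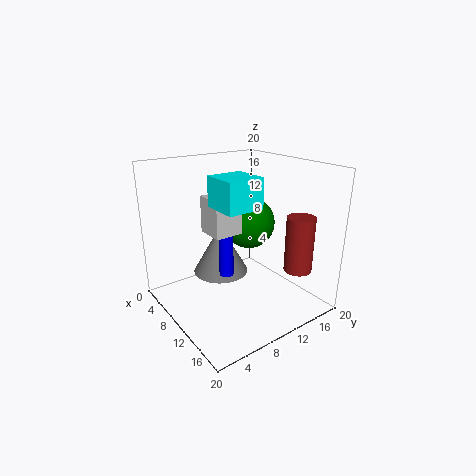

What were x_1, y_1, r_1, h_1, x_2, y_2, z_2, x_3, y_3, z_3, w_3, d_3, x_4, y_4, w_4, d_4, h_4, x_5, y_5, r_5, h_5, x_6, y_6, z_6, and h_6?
x_1 = 10; y_1 = 8; r_1 = 1; h_1 = 8; x_2 = 6; y_2 = 15; z_2 = 10; x_3 = 9; y_3 = 6; z_3 = 15; w_3 = 5; d_3 = 5; x_4 = 7; y_4 = 6; w_4 = 4; d_4 = 4; h_4 = 5; x_5 = 7; y_5 = 9; r_5 = 4; h_5 = 7; x_6 = 15; y_6 = 17; z_6 = 5; h_6 = 8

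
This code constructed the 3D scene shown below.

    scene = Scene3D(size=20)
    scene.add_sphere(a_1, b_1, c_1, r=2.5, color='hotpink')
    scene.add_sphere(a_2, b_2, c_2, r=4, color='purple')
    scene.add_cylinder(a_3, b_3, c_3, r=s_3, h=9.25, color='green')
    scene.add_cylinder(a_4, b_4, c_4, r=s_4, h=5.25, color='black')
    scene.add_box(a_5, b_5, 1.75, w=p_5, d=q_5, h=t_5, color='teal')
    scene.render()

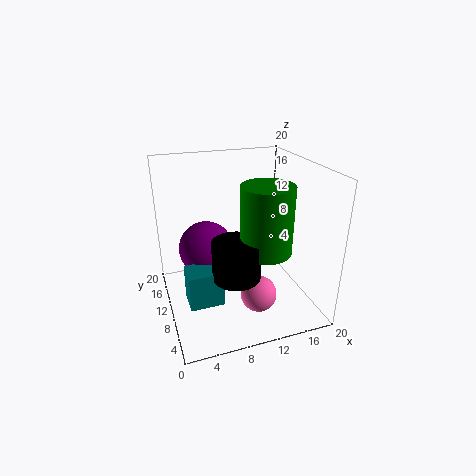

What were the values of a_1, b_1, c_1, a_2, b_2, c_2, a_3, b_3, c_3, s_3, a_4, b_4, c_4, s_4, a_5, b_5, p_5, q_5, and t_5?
a_1 = 11.75
b_1 = 6.25
c_1 = 2.75
a_2 = 6.25
b_2 = 13.5
c_2 = 7.25
a_3 = 13
b_3 = 7.25
c_3 = 8.75
s_3 = 3.5
a_4 = 8.75
b_4 = 7
c_4 = 5.75
s_4 = 3.25
a_5 = 2.25
b_5 = 6.75
p_5 = 4.75
q_5 = 3.75
t_5 = 5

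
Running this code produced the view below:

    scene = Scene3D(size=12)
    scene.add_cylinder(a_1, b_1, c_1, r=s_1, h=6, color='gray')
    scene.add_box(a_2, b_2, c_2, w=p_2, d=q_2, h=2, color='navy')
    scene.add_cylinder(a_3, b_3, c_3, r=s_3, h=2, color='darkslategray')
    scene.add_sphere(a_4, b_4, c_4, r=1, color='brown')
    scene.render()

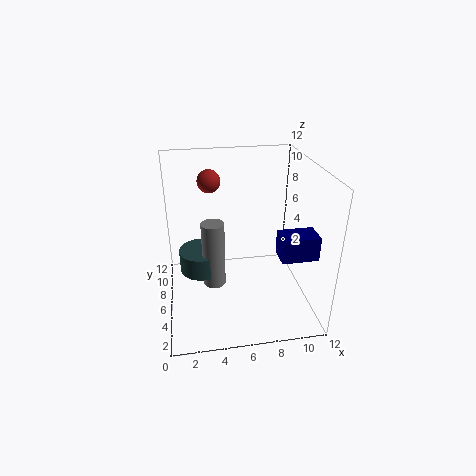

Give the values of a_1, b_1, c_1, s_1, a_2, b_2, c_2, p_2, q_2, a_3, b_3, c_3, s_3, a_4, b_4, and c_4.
a_1 = 4, b_1 = 7, c_1 = 1, s_1 = 1, a_2 = 9, b_2 = 3, c_2 = 5, p_2 = 3, q_2 = 2, a_3 = 3, b_3 = 8, c_3 = 2, s_3 = 2, a_4 = 4, b_4 = 9, c_4 = 10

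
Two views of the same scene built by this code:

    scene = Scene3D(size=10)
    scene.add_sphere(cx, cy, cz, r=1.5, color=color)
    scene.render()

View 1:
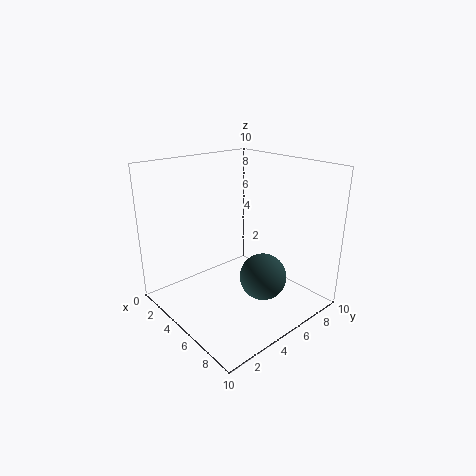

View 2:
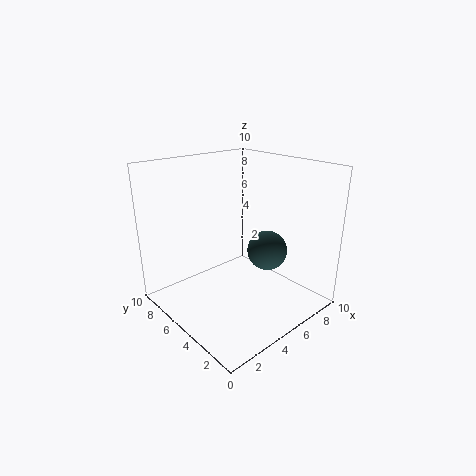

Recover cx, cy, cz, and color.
cx = 7.75; cy = 4.75; cz = 3.25; color = 'darkslategray'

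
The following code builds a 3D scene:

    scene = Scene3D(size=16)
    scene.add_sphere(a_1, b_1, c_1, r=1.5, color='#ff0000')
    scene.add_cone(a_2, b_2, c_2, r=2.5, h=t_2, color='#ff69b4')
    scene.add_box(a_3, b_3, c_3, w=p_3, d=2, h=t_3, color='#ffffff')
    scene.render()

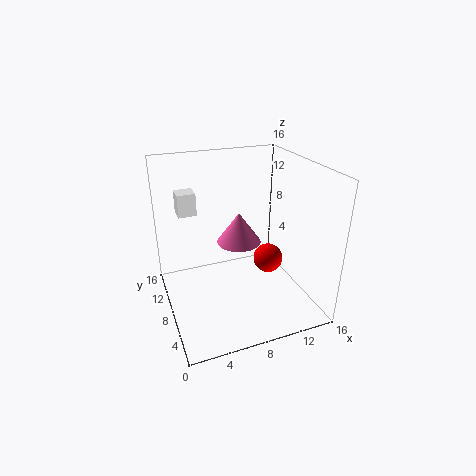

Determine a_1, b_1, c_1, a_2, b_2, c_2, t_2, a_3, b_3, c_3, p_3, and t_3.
a_1 = 10
b_1 = 4.5
c_1 = 7
a_2 = 8.5
b_2 = 9
c_2 = 7
t_2 = 3.5
a_3 = 2
b_3 = 10
c_3 = 10.5
p_3 = 2
t_3 = 2.5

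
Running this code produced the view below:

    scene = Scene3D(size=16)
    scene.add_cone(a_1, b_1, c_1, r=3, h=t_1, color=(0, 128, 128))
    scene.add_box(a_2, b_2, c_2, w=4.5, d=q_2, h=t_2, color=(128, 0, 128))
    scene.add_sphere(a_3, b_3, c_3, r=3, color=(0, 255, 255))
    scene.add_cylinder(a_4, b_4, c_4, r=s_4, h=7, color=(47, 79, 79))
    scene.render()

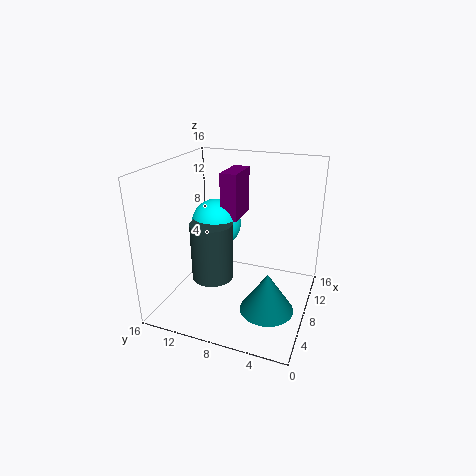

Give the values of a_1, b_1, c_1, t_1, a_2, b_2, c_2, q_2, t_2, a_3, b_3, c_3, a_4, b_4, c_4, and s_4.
a_1 = 6.5, b_1 = 4, c_1 = 0.5, t_1 = 4.5, a_2 = 10, b_2 = 9, c_2 = 9, q_2 = 2, t_2 = 5.5, a_3 = 11, b_3 = 12, c_3 = 8, a_4 = 8.5, b_4 = 11.5, c_4 = 2, s_4 = 2.5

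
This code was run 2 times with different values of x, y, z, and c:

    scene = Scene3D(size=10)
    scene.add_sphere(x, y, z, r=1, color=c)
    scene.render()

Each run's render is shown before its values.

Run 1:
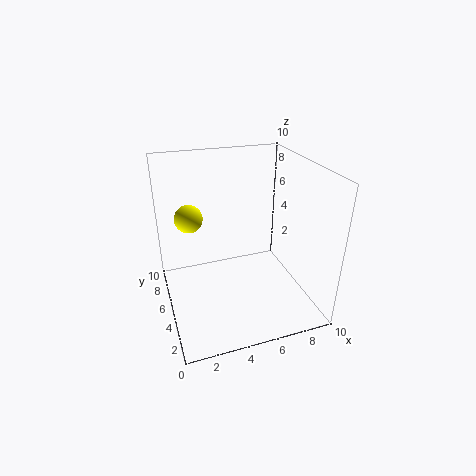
x = 2, y = 7, z = 6, c = 'yellow'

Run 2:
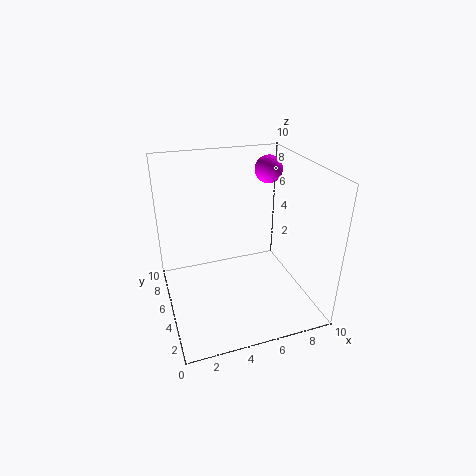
x = 8, y = 7, z = 9, c = 'magenta'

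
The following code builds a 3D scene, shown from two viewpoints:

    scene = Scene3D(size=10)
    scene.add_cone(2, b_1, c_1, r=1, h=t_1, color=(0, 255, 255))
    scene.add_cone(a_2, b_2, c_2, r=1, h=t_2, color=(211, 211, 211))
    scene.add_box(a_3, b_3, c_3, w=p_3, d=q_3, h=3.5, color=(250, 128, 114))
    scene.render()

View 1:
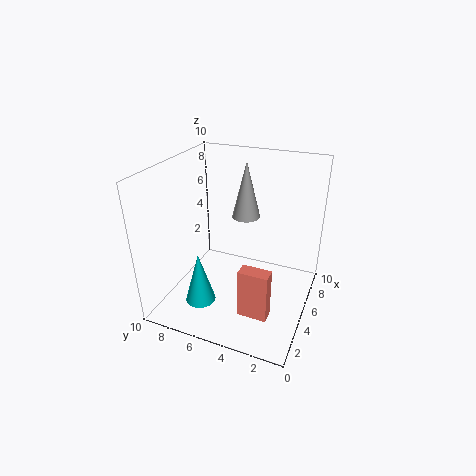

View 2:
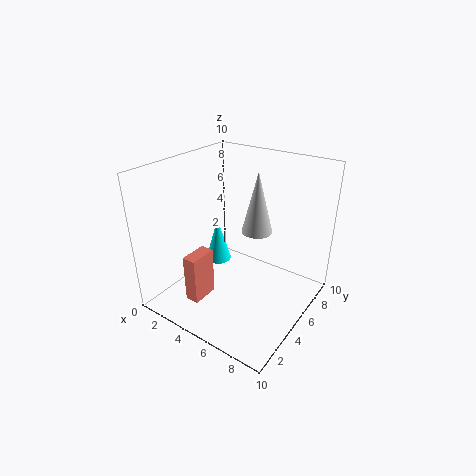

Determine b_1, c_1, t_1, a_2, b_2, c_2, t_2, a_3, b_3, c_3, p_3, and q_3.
b_1 = 6.5; c_1 = 1.5; t_1 = 3.5; a_2 = 6.5; b_2 = 5; c_2 = 6; t_2 = 4; a_3 = 2.5; b_3 = 2; c_3 = 0.5; p_3 = 1; q_3 = 2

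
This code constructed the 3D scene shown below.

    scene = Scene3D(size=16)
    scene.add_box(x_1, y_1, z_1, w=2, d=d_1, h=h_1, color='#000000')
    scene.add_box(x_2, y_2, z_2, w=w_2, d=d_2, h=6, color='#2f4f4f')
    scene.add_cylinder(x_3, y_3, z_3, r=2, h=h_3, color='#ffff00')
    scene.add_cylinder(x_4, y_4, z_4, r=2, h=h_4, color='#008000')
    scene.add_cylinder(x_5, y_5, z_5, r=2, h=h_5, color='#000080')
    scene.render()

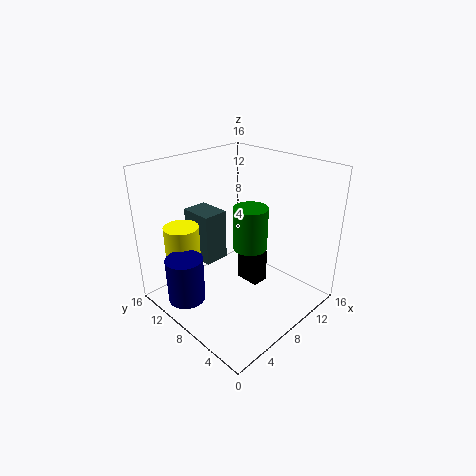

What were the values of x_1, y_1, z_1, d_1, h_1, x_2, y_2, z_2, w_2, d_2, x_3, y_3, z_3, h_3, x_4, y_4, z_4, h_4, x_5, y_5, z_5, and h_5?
x_1 = 10
y_1 = 7
z_1 = 1
d_1 = 3
h_1 = 4
x_2 = 6
y_2 = 11
z_2 = 4
w_2 = 3
d_2 = 4
x_3 = 4
y_3 = 13
z_3 = 1
h_3 = 8
x_4 = 10
y_4 = 8
z_4 = 6
h_4 = 5
x_5 = 2
y_5 = 10
z_5 = 2
h_5 = 5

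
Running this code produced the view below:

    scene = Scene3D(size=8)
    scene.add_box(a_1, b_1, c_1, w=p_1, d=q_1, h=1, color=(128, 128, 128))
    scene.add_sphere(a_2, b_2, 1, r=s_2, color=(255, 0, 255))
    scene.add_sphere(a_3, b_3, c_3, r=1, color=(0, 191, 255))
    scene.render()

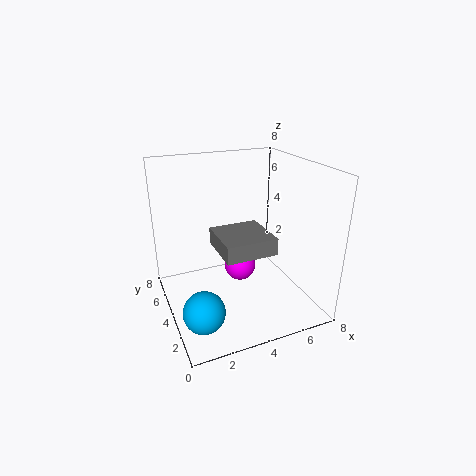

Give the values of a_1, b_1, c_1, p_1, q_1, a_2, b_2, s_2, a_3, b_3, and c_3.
a_1 = 3, b_1 = 3, c_1 = 3, p_1 = 3, q_1 = 3, a_2 = 5, b_2 = 6, s_2 = 1, a_3 = 1, b_3 = 1, c_3 = 2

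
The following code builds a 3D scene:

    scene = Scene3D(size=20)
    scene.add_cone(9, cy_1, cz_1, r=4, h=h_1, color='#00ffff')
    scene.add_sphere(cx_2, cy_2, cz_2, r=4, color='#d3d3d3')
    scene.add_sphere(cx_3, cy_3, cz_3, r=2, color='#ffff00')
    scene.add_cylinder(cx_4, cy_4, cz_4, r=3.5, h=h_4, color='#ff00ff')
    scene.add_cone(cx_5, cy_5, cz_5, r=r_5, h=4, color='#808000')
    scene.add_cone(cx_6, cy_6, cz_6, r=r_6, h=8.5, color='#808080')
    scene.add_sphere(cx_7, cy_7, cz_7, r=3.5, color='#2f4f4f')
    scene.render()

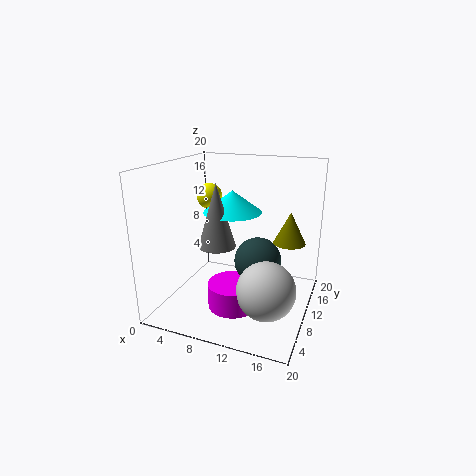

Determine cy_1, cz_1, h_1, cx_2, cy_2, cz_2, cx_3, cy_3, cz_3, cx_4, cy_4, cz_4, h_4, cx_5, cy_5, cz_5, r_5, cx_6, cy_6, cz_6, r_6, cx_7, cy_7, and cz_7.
cy_1 = 10.5
cz_1 = 13.5
h_1 = 3
cx_2 = 15
cy_2 = 7.5
cz_2 = 4
cx_3 = 3
cy_3 = 15.5
cz_3 = 14
cx_4 = 10
cy_4 = 8
cz_4 = 0.5
h_4 = 3.5
cx_5 = 17.5
cy_5 = 8.5
cz_5 = 11
r_5 = 2
cx_6 = 8
cy_6 = 7.5
cz_6 = 9.5
r_6 = 2.5
cx_7 = 12
cy_7 = 13
cz_7 = 5.5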